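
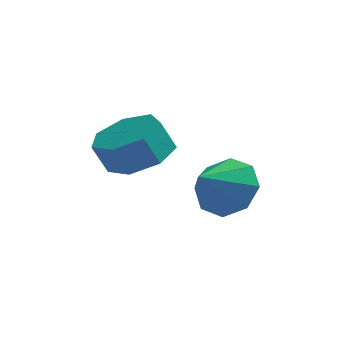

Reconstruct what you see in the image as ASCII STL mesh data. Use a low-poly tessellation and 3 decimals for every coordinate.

solid 
facet normal 0.407 0.694 -0.593
outer loop
vertex 1.846 3.676 -1.134
vertex 0.842 4.001 -1.443
vertex 1.536 4.282 -0.638
endloop
endfacet
facet normal 0.470 -0.402 0.785
outer loop
vertex 1.846 3.676 -1.134
vertex 1.536 4.282 -0.638
vertex 0.218 2.939 -0.537
endloop
endfacet
facet normal 0.407 0.695 -0.593
outer loop
vertex 1.536 4.282 -0.638
vertex 0.842 4.001 -1.443
vertex 0.819 4.723 -0.613
endloop
endfacet
facet normal 0.051 0.026 0.998
outer loop
vertex 1.536 4.282 -0.638
vertex 0.819 4.723 -0.613
vertex 0.218 2.939 -0.537
endloop
endfacet
facet normal 0.407 0.695 -0.593
outer loop
vertex 0.819 4.723 -0.613
vertex 0.842 4.001 -1.443
vertex 0.116 4.741 -1.075
endloop
endfacet
facet normal -0.533 0.214 0.819
outer loop
vertex 0.819 4.723 -0.613
vertex 0.116 4.741 -1.075
vertex 0.218 2.939 -0.537
endloop
endfacet
facet normal 0.408 0.695 -0.592
outer loop
vertex 0.116 4.741 -1.075
vertex 0.842 4.001 -1.443
vertex -0.163 4.327 -1.753
endloop
endfacet
facet normal -0.934 0.052 0.353
outer loop
vertex 0.116 4.741 -1.075
vertex -0.163 4.327 -1.753
vertex 0.218 2.939 -0.537
endloop
endfacet
facet normal 0.408 0.694 -0.593
outer loop
vertex -0.163 4.327 -1.753
vertex 0.842 4.001 -1.443
vertex 0.147 3.721 -2.249
endloop
endfacet
facet normal -0.922 -0.366 -0.129
outer loop
vertex -0.163 4.327 -1.753
vertex 0.147 3.721 -2.249
vertex 0.218 2.939 -0.537
endloop
endfacet
facet normal 0.407 0.695 -0.592
outer loop
vertex 0.147 3.721 -2.249
vertex 0.842 4.001 -1.443
vertex 0.864 3.28 -2.274
endloop
endfacet
facet normal -0.501 -0.795 -0.342
outer loop
vertex 0.147 3.721 -2.249
vertex 0.864 3.28 -2.274
vertex 0.218 2.939 -0.537
endloop
endfacet
facet normal 0.407 0.695 -0.593
outer loop
vertex 0.864 3.28 -2.274
vertex 0.842 4.001 -1.443
vertex 1.568 3.262 -1.812
endloop
endfacet
facet normal 0.082 -0.983 -0.163
outer loop
vertex 0.864 3.28 -2.274
vertex 1.568 3.262 -1.812
vertex 0.218 2.939 -0.537
endloop
endfacet
facet normal 0.407 0.696 -0.592
outer loop
vertex 1.568 3.262 -1.812
vertex 0.842 4.001 -1.443
vertex 1.846 3.676 -1.134
endloop
endfacet
facet normal 0.483 -0.821 0.303
outer loop
vertex 1.568 3.262 -1.812
vertex 1.846 3.676 -1.134
vertex 0.218 2.939 -0.537
endloop
endfacet
facet normal 0.392 0.130 -0.911
outer loop
vertex -0.989 4.353 0.197
vertex -1.524 3.461 -0.161
vertex -1.862 4.508 -0.157
endloop
endfacet
facet normal 0.100 0.978 0.182
outer loop
vertex -0.989 4.353 0.197
vertex -1.862 4.508 -0.157
vertex -1.42 4.211 1.198
endloop
endfacet
facet normal 0.100 0.978 0.182
outer loop
vertex -1.42 4.211 1.198
vertex -1.862 4.508 -0.157
vertex -2.293 4.366 0.844
endloop
endfacet
facet normal -0.392 -0.129 0.911
outer loop
vertex -1.42 4.211 1.198
vertex -2.293 4.366 0.844
vertex -1.956 3.319 0.841
endloop
endfacet
facet normal 0.393 0.130 -0.910
outer loop
vertex -1.862 4.508 -0.157
vertex -1.524 3.461 -0.161
vertex -2.48 3.875 -0.514
endloop
endfacet
facet normal -0.653 0.737 -0.177
outer loop
vertex -1.862 4.508 -0.157
vertex -2.48 3.875 -0.514
vertex -2.293 4.366 0.844
endloop
endfacet
facet normal -0.652 0.737 -0.177
outer loop
vertex -2.293 4.366 0.844
vertex -2.48 3.875 -0.514
vertex -2.912 3.733 0.488
endloop
endfacet
facet normal -0.392 -0.129 0.911
outer loop
vertex -2.293 4.366 0.844
vertex -2.912 3.733 0.488
vertex -1.956 3.319 0.841
endloop
endfacet
facet normal 0.392 0.130 -0.911
outer loop
vertex -2.48 3.875 -0.514
vertex -1.524 3.461 -0.161
vertex -2.379 2.93 -0.605
endloop
endfacet
facet normal -0.914 -0.059 -0.402
outer loop
vertex -2.48 3.875 -0.514
vertex -2.379 2.93 -0.605
vertex -2.912 3.733 0.488
endloop
endfacet
facet normal -0.914 -0.059 -0.402
outer loop
vertex -2.912 3.733 0.488
vertex -2.379 2.93 -0.605
vertex -2.811 2.788 0.397
endloop
endfacet
facet normal -0.392 -0.130 0.911
outer loop
vertex -2.912 3.733 0.488
vertex -2.811 2.788 0.397
vertex -1.956 3.319 0.841
endloop
endfacet
facet normal 0.393 0.129 -0.911
outer loop
vertex -2.379 2.93 -0.605
vertex -1.524 3.461 -0.161
vertex -1.634 2.385 -0.361
endloop
endfacet
facet normal -0.487 -0.811 -0.325
outer loop
vertex -2.379 2.93 -0.605
vertex -1.634 2.385 -0.361
vertex -2.811 2.788 0.397
endloop
endfacet
facet normal -0.487 -0.811 -0.325
outer loop
vertex -2.811 2.788 0.397
vertex -1.634 2.385 -0.361
vertex -2.066 2.243 0.64
endloop
endfacet
facet normal -0.392 -0.130 0.911
outer loop
vertex -2.811 2.788 0.397
vertex -2.066 2.243 0.64
vertex -1.956 3.319 0.841
endloop
endfacet
facet normal 0.392 0.129 -0.911
outer loop
vertex -1.634 2.385 -0.361
vertex -1.524 3.461 -0.161
vertex -0.806 2.651 0.033
endloop
endfacet
facet normal 0.307 -0.952 -0.003
outer loop
vertex -1.634 2.385 -0.361
vertex -0.806 2.651 0.033
vertex -2.066 2.243 0.64
endloop
endfacet
facet normal 0.306 -0.952 -0.004
outer loop
vertex -2.066 2.243 0.64
vertex -0.806 2.651 0.033
vertex -1.238 2.508 1.035
endloop
endfacet
facet normal -0.393 -0.130 0.910
outer loop
vertex -2.066 2.243 0.64
vertex -1.238 2.508 1.035
vertex -1.956 3.319 0.841
endloop
endfacet
facet normal 0.392 0.129 -0.911
outer loop
vertex -0.806 2.651 0.033
vertex -1.524 3.461 -0.161
vertex -0.519 3.526 0.281
endloop
endfacet
facet normal 0.869 -0.376 0.321
outer loop
vertex -0.806 2.651 0.033
vertex -0.519 3.526 0.281
vertex -1.238 2.508 1.035
endloop
endfacet
facet normal 0.869 -0.376 0.321
outer loop
vertex -1.238 2.508 1.035
vertex -0.519 3.526 0.281
vertex -0.951 3.384 1.283
endloop
endfacet
facet normal -0.392 -0.129 0.911
outer loop
vertex -1.238 2.508 1.035
vertex -0.951 3.384 1.283
vertex -1.956 3.319 0.841
endloop
endfacet
facet normal 0.392 0.130 -0.911
outer loop
vertex -0.519 3.526 0.281
vertex -1.524 3.461 -0.161
vertex -0.989 4.353 0.197
endloop
endfacet
facet normal 0.777 0.483 0.404
outer loop
vertex -0.519 3.526 0.281
vertex -0.989 4.353 0.197
vertex -0.951 3.384 1.283
endloop
endfacet
facet normal 0.778 0.482 0.403
outer loop
vertex -0.951 3.384 1.283
vertex -0.989 4.353 0.197
vertex -1.42 4.211 1.198
endloop
endfacet
facet normal -0.392 -0.129 0.911
outer loop
vertex -0.951 3.384 1.283
vertex -1.42 4.211 1.198
vertex -1.956 3.319 0.841
endloop
endfacet

endsolid


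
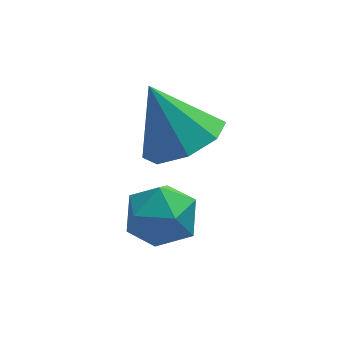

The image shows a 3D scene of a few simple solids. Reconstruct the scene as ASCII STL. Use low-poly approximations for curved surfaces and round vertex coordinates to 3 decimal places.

solid 
facet normal 0.391 -0.381 -0.838
outer loop
vertex 4.168 4.207 2.951
vertex 3.54 3.576 2.945
vertex 3.612 4.396 2.606
endloop
endfacet
facet normal 0.184 0.956 0.227
outer loop
vertex 4.168 4.207 2.951
vertex 3.612 4.396 2.606
vertex 2.96 4.144 4.195
endloop
endfacet
facet normal 0.389 -0.381 -0.839
outer loop
vertex 3.612 4.396 2.606
vertex 3.54 3.576 2.945
vertex 3.013 4.105 2.46
endloop
endfacet
facet normal -0.430 0.902 -0.033
outer loop
vertex 3.612 4.396 2.606
vertex 3.013 4.105 2.46
vertex 2.96 4.144 4.195
endloop
endfacet
facet normal 0.388 -0.382 -0.839
outer loop
vertex 3.013 4.105 2.46
vertex 3.54 3.576 2.945
vertex 2.723 3.505 2.599
endloop
endfacet
facet normal -0.903 0.428 -0.037
outer loop
vertex 3.013 4.105 2.46
vertex 2.723 3.505 2.599
vertex 2.96 4.144 4.195
endloop
endfacet
facet normal 0.388 -0.381 -0.839
outer loop
vertex 2.723 3.505 2.599
vertex 3.54 3.576 2.945
vertex 2.912 2.946 2.94
endloop
endfacet
facet normal -0.957 -0.190 0.218
outer loop
vertex 2.723 3.505 2.599
vertex 2.912 2.946 2.94
vertex 2.96 4.144 4.195
endloop
endfacet
facet normal 0.389 -0.381 -0.839
outer loop
vertex 2.912 2.946 2.94
vertex 3.54 3.576 2.945
vertex 3.468 2.756 3.284
endloop
endfacet
facet normal -0.561 -0.588 0.583
outer loop
vertex 2.912 2.946 2.94
vertex 3.468 2.756 3.284
vertex 2.96 4.144 4.195
endloop
endfacet
facet normal 0.389 -0.381 -0.839
outer loop
vertex 3.468 2.756 3.284
vertex 3.54 3.576 2.945
vertex 4.067 3.047 3.43
endloop
endfacet
facet normal 0.054 -0.534 0.844
outer loop
vertex 3.468 2.756 3.284
vertex 4.067 3.047 3.43
vertex 2.96 4.144 4.195
endloop
endfacet
facet normal 0.390 -0.381 -0.839
outer loop
vertex 4.067 3.047 3.43
vertex 3.54 3.576 2.945
vertex 4.357 3.648 3.292
endloop
endfacet
facet normal 0.527 -0.060 0.848
outer loop
vertex 4.067 3.047 3.43
vertex 4.357 3.648 3.292
vertex 2.96 4.144 4.195
endloop
endfacet
facet normal 0.390 -0.380 -0.839
outer loop
vertex 4.357 3.648 3.292
vertex 3.54 3.576 2.945
vertex 4.168 4.207 2.951
endloop
endfacet
facet normal 0.581 0.558 0.593
outer loop
vertex 4.357 3.648 3.292
vertex 4.168 4.207 2.951
vertex 2.96 4.144 4.195
endloop
endfacet
facet normal -0.612 0.213 0.762
outer loop
vertex 2.384 2.986 1.984
vertex 2.347 2.22 2.168
vertex 2.905 2.676 2.489
endloop
endfacet
facet normal -0.166 0.755 0.634
outer loop
vertex 2.384 2.986 1.984
vertex 2.905 2.676 2.489
vertex 3.145 3.189 1.941
endloop
endfacet
facet normal -0.260 0.965 -0.042
outer loop
vertex 2.384 2.986 1.984
vertex 3.145 3.189 1.941
vertex 2.736 3.05 1.281
endloop
endfacet
facet normal -0.765 0.552 -0.333
outer loop
vertex 2.384 2.986 1.984
vertex 2.736 3.05 1.281
vertex 2.242 2.451 1.422
endloop
endfacet
facet normal -0.982 0.087 0.165
outer loop
vertex 2.384 2.986 1.984
vertex 2.242 2.451 1.422
vertex 2.347 2.22 2.168
endloop
endfacet
facet normal 0.502 0.511 0.698
outer loop
vertex 3.145 3.189 1.941
vertex 2.905 2.676 2.489
vertex 3.578 2.549 2.098
endloop
endfacet
facet normal -0.221 -0.366 0.904
outer loop
vertex 2.905 2.676 2.489
vertex 2.347 2.22 2.168
vertex 3.084 1.95 2.239
endloop
endfacet
facet normal -0.820 -0.570 -0.061
outer loop
vertex 2.347 2.22 2.168
vertex 2.242 2.451 1.422
vertex 2.675 1.811 1.579
endloop
endfacet
facet normal -0.468 0.182 -0.865
outer loop
vertex 2.242 2.451 1.422
vertex 2.736 3.05 1.281
vertex 2.915 2.324 1.031
endloop
endfacet
facet normal 0.349 0.850 -0.395
outer loop
vertex 2.736 3.05 1.281
vertex 3.145 3.189 1.941
vertex 3.473 2.78 1.352
endloop
endfacet
facet normal 0.765 -0.552 0.333
outer loop
vertex 3.436 2.014 1.536
vertex 3.578 2.549 2.098
vertex 3.084 1.95 2.239
endloop
endfacet
facet normal 0.260 -0.965 0.042
outer loop
vertex 3.436 2.014 1.536
vertex 3.084 1.95 2.239
vertex 2.675 1.811 1.579
endloop
endfacet
facet normal 0.166 -0.755 -0.634
outer loop
vertex 3.436 2.014 1.536
vertex 2.675 1.811 1.579
vertex 2.915 2.324 1.031
endloop
endfacet
facet normal 0.612 -0.213 -0.762
outer loop
vertex 3.436 2.014 1.536
vertex 2.915 2.324 1.031
vertex 3.473 2.78 1.352
endloop
endfacet
facet normal 0.982 -0.087 -0.165
outer loop
vertex 3.436 2.014 1.536
vertex 3.473 2.78 1.352
vertex 3.578 2.549 2.098
endloop
endfacet
facet normal 0.468 -0.182 0.865
outer loop
vertex 3.084 1.95 2.239
vertex 3.578 2.549 2.098
vertex 2.905 2.676 2.489
endloop
endfacet
facet normal -0.349 -0.850 0.395
outer loop
vertex 2.675 1.811 1.579
vertex 3.084 1.95 2.239
vertex 2.347 2.22 2.168
endloop
endfacet
facet normal -0.502 -0.511 -0.698
outer loop
vertex 2.915 2.324 1.031
vertex 2.675 1.811 1.579
vertex 2.242 2.451 1.422
endloop
endfacet
facet normal 0.221 0.366 -0.904
outer loop
vertex 3.473 2.78 1.352
vertex 2.915 2.324 1.031
vertex 2.736 3.05 1.281
endloop
endfacet
facet normal 0.820 0.570 0.061
outer loop
vertex 3.578 2.549 2.098
vertex 3.473 2.78 1.352
vertex 3.145 3.189 1.941
endloop
endfacet

endsolid


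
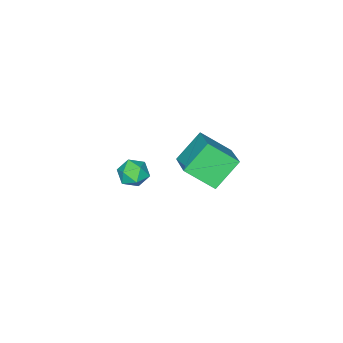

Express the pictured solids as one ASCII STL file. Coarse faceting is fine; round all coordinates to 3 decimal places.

solid 
facet normal -0.712 0.149 0.686
outer loop
vertex -3.579 -1.169 1.692
vertex -2.602 0.125 2.426
vertex -4.27 -0.11 0.745
endloop
endfacet
facet normal -0.549 -0.727 -0.413
outer loop
vertex -3.138 -0.345 -0.346
vertex -3.579 -1.169 1.692
vertex -4.27 -0.11 0.745
endloop
endfacet
facet normal -0.712 0.148 0.686
outer loop
vertex -4.27 -0.11 0.745
vertex -2.602 0.125 2.426
vertex -3.294 1.184 1.479
endloop
endfacet
facet normal -0.438 0.670 -0.599
outer loop
vertex -3.294 1.184 1.479
vertex -3.138 -0.345 -0.346
vertex -4.27 -0.11 0.745
endloop
endfacet
facet normal 0.438 -0.670 0.599
outer loop
vertex -3.579 -1.169 1.692
vertex -1.47 -0.11 1.335
vertex -2.602 0.125 2.426
endloop
endfacet
facet normal -0.548 -0.727 -0.413
outer loop
vertex -2.446 -1.404 0.601
vertex -3.579 -1.169 1.692
vertex -3.138 -0.345 -0.346
endloop
endfacet
facet normal 0.438 -0.670 0.599
outer loop
vertex -2.446 -1.404 0.601
vertex -1.47 -0.11 1.335
vertex -3.579 -1.169 1.692
endloop
endfacet
facet normal 0.549 0.727 0.412
outer loop
vertex -2.602 0.125 2.426
vertex -1.47 -0.11 1.335
vertex -3.294 1.184 1.479
endloop
endfacet
facet normal -0.438 0.670 -0.599
outer loop
vertex -2.161 0.949 0.388
vertex -3.138 -0.345 -0.346
vertex -3.294 1.184 1.479
endloop
endfacet
facet normal 0.548 0.727 0.413
outer loop
vertex -3.294 1.184 1.479
vertex -1.47 -0.11 1.335
vertex -2.161 0.949 0.388
endloop
endfacet
facet normal 0.712 -0.148 -0.686
outer loop
vertex -2.161 0.949 0.388
vertex -2.446 -1.404 0.601
vertex -3.138 -0.345 -0.346
endloop
endfacet
facet normal 0.712 -0.148 -0.686
outer loop
vertex -1.47 -0.11 1.335
vertex -2.446 -1.404 0.601
vertex -2.161 0.949 0.388
endloop
endfacet
facet normal -0.653 -0.524 0.547
outer loop
vertex 1.043 0.253 3.824
vertex 1.242 -0.313 3.519
vertex 1.549 -0.108 4.082
endloop
endfacet
facet normal -0.424 0.052 0.904
outer loop
vertex 1.043 0.253 3.824
vertex 1.549 -0.108 4.082
vertex 1.59 0.563 4.063
endloop
endfacet
facet normal -0.582 0.629 0.516
outer loop
vertex 1.043 0.253 3.824
vertex 1.59 0.563 4.063
vertex 1.308 0.773 3.489
endloop
endfacet
facet normal -0.908 0.411 -0.081
outer loop
vertex 1.043 0.253 3.824
vertex 1.308 0.773 3.489
vertex 1.093 0.231 3.153
endloop
endfacet
facet normal -0.951 -0.302 -0.061
outer loop
vertex 1.043 0.253 3.824
vertex 1.093 0.231 3.153
vertex 1.242 -0.313 3.519
endloop
endfacet
facet normal 0.285 0.010 0.958
outer loop
vertex 1.59 0.563 4.063
vertex 1.549 -0.108 4.082
vertex 2.127 0.189 3.907
endloop
endfacet
facet normal -0.085 -0.921 0.381
outer loop
vertex 1.549 -0.108 4.082
vertex 1.242 -0.313 3.519
vertex 1.912 -0.353 3.571
endloop
endfacet
facet normal -0.566 -0.561 -0.604
outer loop
vertex 1.242 -0.313 3.519
vertex 1.093 0.231 3.153
vertex 1.63 -0.143 2.997
endloop
endfacet
facet normal -0.496 0.591 -0.636
outer loop
vertex 1.093 0.231 3.153
vertex 1.308 0.773 3.489
vertex 1.671 0.528 2.978
endloop
endfacet
facet normal 0.031 0.943 0.330
outer loop
vertex 1.308 0.773 3.489
vertex 1.59 0.563 4.063
vertex 1.978 0.733 3.541
endloop
endfacet
facet normal 0.908 -0.411 0.081
outer loop
vertex 2.177 0.167 3.236
vertex 2.127 0.189 3.907
vertex 1.912 -0.353 3.571
endloop
endfacet
facet normal 0.582 -0.629 -0.516
outer loop
vertex 2.177 0.167 3.236
vertex 1.912 -0.353 3.571
vertex 1.63 -0.143 2.997
endloop
endfacet
facet normal 0.424 -0.052 -0.904
outer loop
vertex 2.177 0.167 3.236
vertex 1.63 -0.143 2.997
vertex 1.671 0.528 2.978
endloop
endfacet
facet normal 0.653 0.524 -0.547
outer loop
vertex 2.177 0.167 3.236
vertex 1.671 0.528 2.978
vertex 1.978 0.733 3.541
endloop
endfacet
facet normal 0.951 0.302 0.061
outer loop
vertex 2.177 0.167 3.236
vertex 1.978 0.733 3.541
vertex 2.127 0.189 3.907
endloop
endfacet
facet normal 0.496 -0.591 0.636
outer loop
vertex 1.912 -0.353 3.571
vertex 2.127 0.189 3.907
vertex 1.549 -0.108 4.082
endloop
endfacet
facet normal -0.031 -0.943 -0.330
outer loop
vertex 1.63 -0.143 2.997
vertex 1.912 -0.353 3.571
vertex 1.242 -0.313 3.519
endloop
endfacet
facet normal -0.285 -0.010 -0.958
outer loop
vertex 1.671 0.528 2.978
vertex 1.63 -0.143 2.997
vertex 1.093 0.231 3.153
endloop
endfacet
facet normal 0.085 0.921 -0.381
outer loop
vertex 1.978 0.733 3.541
vertex 1.671 0.528 2.978
vertex 1.308 0.773 3.489
endloop
endfacet
facet normal 0.566 0.561 0.604
outer loop
vertex 2.127 0.189 3.907
vertex 1.978 0.733 3.541
vertex 1.59 0.563 4.063
endloop
endfacet

endsolid


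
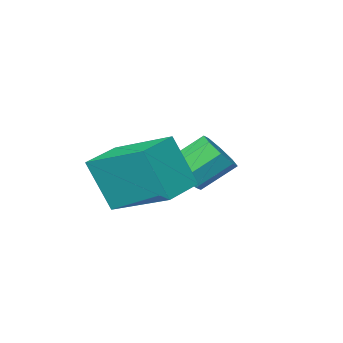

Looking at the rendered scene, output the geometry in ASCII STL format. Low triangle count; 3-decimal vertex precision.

solid 
facet normal -0.929 -0.351 0.121
outer loop
vertex 0.083 -1.248 3.704
vertex -0.497 0.563 4.497
vertex -0.34 -0.682 2.103
endloop
endfacet
facet normal 0.281 -0.879 -0.385
outer loop
vertex 0.877 -0.223 1.943
vertex 0.083 -1.248 3.704
vertex -0.34 -0.682 2.103
endloop
endfacet
facet normal -0.929 -0.351 0.121
outer loop
vertex -0.34 -0.682 2.103
vertex -0.497 0.563 4.497
vertex -0.92 1.128 2.895
endloop
endfacet
facet normal -0.242 0.323 -0.915
outer loop
vertex -0.92 1.128 2.895
vertex 0.877 -0.223 1.943
vertex -0.34 -0.682 2.103
endloop
endfacet
facet normal 0.242 -0.323 0.915
outer loop
vertex 0.083 -1.248 3.704
vertex 0.72 1.022 4.337
vertex -0.497 0.563 4.497
endloop
endfacet
facet normal 0.282 -0.879 -0.384
outer loop
vertex 1.3 -0.788 3.545
vertex 0.083 -1.248 3.704
vertex 0.877 -0.223 1.943
endloop
endfacet
facet normal 0.242 -0.323 0.915
outer loop
vertex 1.3 -0.788 3.545
vertex 0.72 1.022 4.337
vertex 0.083 -1.248 3.704
endloop
endfacet
facet normal -0.281 0.879 0.384
outer loop
vertex -0.497 0.563 4.497
vertex 0.72 1.022 4.337
vertex -0.92 1.128 2.895
endloop
endfacet
facet normal -0.242 0.323 -0.915
outer loop
vertex 0.297 1.588 2.736
vertex 0.877 -0.223 1.943
vertex -0.92 1.128 2.895
endloop
endfacet
facet normal -0.282 0.879 0.385
outer loop
vertex -0.92 1.128 2.895
vertex 0.72 1.022 4.337
vertex 0.297 1.588 2.736
endloop
endfacet
facet normal 0.929 0.351 -0.122
outer loop
vertex 0.297 1.588 2.736
vertex 1.3 -0.788 3.545
vertex 0.877 -0.223 1.943
endloop
endfacet
facet normal 0.929 0.351 -0.121
outer loop
vertex 0.72 1.022 4.337
vertex 1.3 -0.788 3.545
vertex 0.297 1.588 2.736
endloop
endfacet
facet normal 0.690 -0.343 -0.637
outer loop
vertex -1.183 -0.454 3.013
vertex -1.685 -0.602 2.549
vertex -1.284 -0.044 2.683
endloop
endfacet
facet normal 0.700 0.545 0.463
outer loop
vertex -1.183 -0.454 3.013
vertex -1.284 -0.044 2.683
vertex -2.072 -0.01 3.835
endloop
endfacet
facet normal 0.699 0.546 0.462
outer loop
vertex -2.072 -0.01 3.835
vertex -1.284 -0.044 2.683
vertex -2.173 0.399 3.505
endloop
endfacet
facet normal -0.689 0.344 0.637
outer loop
vertex -2.072 -0.01 3.835
vertex -2.173 0.399 3.505
vertex -2.575 -0.158 3.371
endloop
endfacet
facet normal 0.690 -0.343 -0.637
outer loop
vertex -1.284 -0.044 2.683
vertex -1.685 -0.602 2.549
vertex -1.62 0.039 2.274
endloop
endfacet
facet normal 0.361 0.926 -0.109
outer loop
vertex -1.284 -0.044 2.683
vertex -1.62 0.039 2.274
vertex -2.173 0.399 3.505
endloop
endfacet
facet normal 0.361 0.926 -0.109
outer loop
vertex -2.173 0.399 3.505
vertex -1.62 0.039 2.274
vertex -2.509 0.482 3.096
endloop
endfacet
facet normal -0.690 0.345 0.637
outer loop
vertex -2.173 0.399 3.505
vertex -2.509 0.482 3.096
vertex -2.575 -0.158 3.371
endloop
endfacet
facet normal 0.690 -0.343 -0.637
outer loop
vertex -1.62 0.039 2.274
vertex -1.685 -0.602 2.549
vertex -1.994 -0.253 2.026
endloop
endfacet
facet normal -0.189 0.765 -0.616
outer loop
vertex -1.62 0.039 2.274
vertex -1.994 -0.253 2.026
vertex -2.509 0.482 3.096
endloop
endfacet
facet normal -0.189 0.764 -0.616
outer loop
vertex -2.509 0.482 3.096
vertex -1.994 -0.253 2.026
vertex -2.884 0.19 2.849
endloop
endfacet
facet normal -0.689 0.345 0.638
outer loop
vertex -2.509 0.482 3.096
vertex -2.884 0.19 2.849
vertex -2.575 -0.158 3.371
endloop
endfacet
facet normal 0.689 -0.345 -0.637
outer loop
vertex -1.994 -0.253 2.026
vertex -1.685 -0.602 2.549
vertex -2.188 -0.75 2.085
endloop
endfacet
facet normal -0.628 0.155 -0.763
outer loop
vertex -1.994 -0.253 2.026
vertex -2.188 -0.75 2.085
vertex -2.884 0.19 2.849
endloop
endfacet
facet normal -0.628 0.155 -0.763
outer loop
vertex -2.884 0.19 2.849
vertex -2.188 -0.75 2.085
vertex -3.077 -0.306 2.907
endloop
endfacet
facet normal -0.690 0.343 0.637
outer loop
vertex -2.884 0.19 2.849
vertex -3.077 -0.306 2.907
vertex -2.575 -0.158 3.371
endloop
endfacet
facet normal 0.689 -0.344 -0.637
outer loop
vertex -2.188 -0.75 2.085
vertex -1.685 -0.602 2.549
vertex -2.087 -1.159 2.415
endloop
endfacet
facet normal -0.699 -0.545 -0.462
outer loop
vertex -2.188 -0.75 2.085
vertex -2.087 -1.159 2.415
vertex -3.077 -0.306 2.907
endloop
endfacet
facet normal -0.699 -0.545 -0.463
outer loop
vertex -3.077 -0.306 2.907
vertex -2.087 -1.159 2.415
vertex -2.976 -0.716 3.237
endloop
endfacet
facet normal -0.690 0.343 0.637
outer loop
vertex -3.077 -0.306 2.907
vertex -2.976 -0.716 3.237
vertex -2.575 -0.158 3.371
endloop
endfacet
facet normal 0.690 -0.345 -0.637
outer loop
vertex -2.087 -1.159 2.415
vertex -1.685 -0.602 2.549
vertex -1.751 -1.242 2.824
endloop
endfacet
facet normal -0.361 -0.926 0.109
outer loop
vertex -2.087 -1.159 2.415
vertex -1.751 -1.242 2.824
vertex -2.976 -0.716 3.237
endloop
endfacet
facet normal -0.361 -0.926 0.109
outer loop
vertex -2.976 -0.716 3.237
vertex -1.751 -1.242 2.824
vertex -2.64 -0.799 3.646
endloop
endfacet
facet normal -0.690 0.343 0.637
outer loop
vertex -2.976 -0.716 3.237
vertex -2.64 -0.799 3.646
vertex -2.575 -0.158 3.371
endloop
endfacet
facet normal 0.689 -0.345 -0.638
outer loop
vertex -1.751 -1.242 2.824
vertex -1.685 -0.602 2.549
vertex -1.376 -0.95 3.071
endloop
endfacet
facet normal 0.189 -0.764 0.616
outer loop
vertex -1.751 -1.242 2.824
vertex -1.376 -0.95 3.071
vertex -2.64 -0.799 3.646
endloop
endfacet
facet normal 0.189 -0.765 0.616
outer loop
vertex -2.64 -0.799 3.646
vertex -1.376 -0.95 3.071
vertex -2.266 -0.507 3.894
endloop
endfacet
facet normal -0.690 0.343 0.637
outer loop
vertex -2.64 -0.799 3.646
vertex -2.266 -0.507 3.894
vertex -2.575 -0.158 3.371
endloop
endfacet
facet normal 0.690 -0.343 -0.637
outer loop
vertex -1.376 -0.95 3.071
vertex -1.685 -0.602 2.549
vertex -1.183 -0.454 3.013
endloop
endfacet
facet normal 0.628 -0.155 0.763
outer loop
vertex -1.376 -0.95 3.071
vertex -1.183 -0.454 3.013
vertex -2.266 -0.507 3.894
endloop
endfacet
facet normal 0.628 -0.155 0.763
outer loop
vertex -2.266 -0.507 3.894
vertex -1.183 -0.454 3.013
vertex -2.072 -0.01 3.835
endloop
endfacet
facet normal -0.689 0.345 0.637
outer loop
vertex -2.266 -0.507 3.894
vertex -2.072 -0.01 3.835
vertex -2.575 -0.158 3.371
endloop
endfacet

endsolid


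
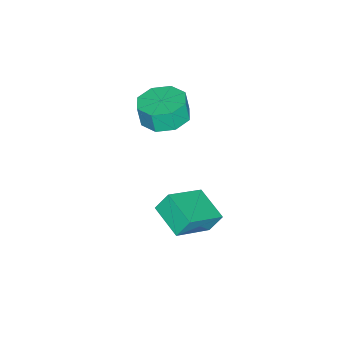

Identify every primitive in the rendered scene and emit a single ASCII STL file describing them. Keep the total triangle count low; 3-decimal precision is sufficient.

solid 
facet normal 0.011 0.178 -0.984
outer loop
vertex 2.835 0.253 2.123
vertex 1.786 0.21 2.103
vertex 2.495 0.97 2.249
endloop
endfacet
facet normal 0.906 0.414 0.086
outer loop
vertex 2.835 0.253 2.123
vertex 2.495 0.97 2.249
vertex 2.823 0.073 3.117
endloop
endfacet
facet normal 0.906 0.414 0.086
outer loop
vertex 2.823 0.073 3.117
vertex 2.495 0.97 2.249
vertex 2.483 0.791 3.242
endloop
endfacet
facet normal -0.012 -0.177 0.984
outer loop
vertex 2.823 0.073 3.117
vertex 2.483 0.791 3.242
vertex 1.774 0.03 3.097
endloop
endfacet
facet normal 0.012 0.178 -0.984
outer loop
vertex 2.495 0.97 2.249
vertex 1.786 0.21 2.103
vertex 1.74 1.242 2.289
endloop
endfacet
facet normal 0.342 0.924 0.171
outer loop
vertex 2.495 0.97 2.249
vertex 1.74 1.242 2.289
vertex 2.483 0.791 3.242
endloop
endfacet
facet normal 0.342 0.924 0.171
outer loop
vertex 2.483 0.791 3.242
vertex 1.74 1.242 2.289
vertex 1.728 1.063 3.283
endloop
endfacet
facet normal -0.011 -0.178 0.984
outer loop
vertex 2.483 0.791 3.242
vertex 1.728 1.063 3.283
vertex 1.774 0.03 3.097
endloop
endfacet
facet normal 0.012 0.178 -0.984
outer loop
vertex 1.74 1.242 2.289
vertex 1.786 0.21 2.103
vertex 1.012 0.909 2.22
endloop
endfacet
facet normal -0.423 0.893 0.156
outer loop
vertex 1.74 1.242 2.289
vertex 1.012 0.909 2.22
vertex 1.728 1.063 3.283
endloop
endfacet
facet normal -0.423 0.893 0.156
outer loop
vertex 1.728 1.063 3.283
vertex 1.012 0.909 2.22
vertex 1.0 0.73 3.214
endloop
endfacet
facet normal -0.012 -0.178 0.984
outer loop
vertex 1.728 1.063 3.283
vertex 1.0 0.73 3.214
vertex 1.774 0.03 3.097
endloop
endfacet
facet normal 0.011 0.177 -0.984
outer loop
vertex 1.012 0.909 2.22
vertex 1.786 0.21 2.103
vertex 0.737 0.167 2.083
endloop
endfacet
facet normal -0.939 0.339 0.050
outer loop
vertex 1.012 0.909 2.22
vertex 0.737 0.167 2.083
vertex 1.0 0.73 3.214
endloop
endfacet
facet normal -0.940 0.339 0.050
outer loop
vertex 1.0 0.73 3.214
vertex 0.737 0.167 2.083
vertex 0.725 -0.013 3.077
endloop
endfacet
facet normal -0.011 -0.177 0.984
outer loop
vertex 1.0 0.73 3.214
vertex 0.725 -0.013 3.077
vertex 1.774 0.03 3.097
endloop
endfacet
facet normal 0.012 0.177 -0.984
outer loop
vertex 0.737 0.167 2.083
vertex 1.786 0.21 2.103
vertex 1.077 -0.551 1.958
endloop
endfacet
facet normal -0.906 -0.414 -0.086
outer loop
vertex 0.737 0.167 2.083
vertex 1.077 -0.551 1.958
vertex 0.725 -0.013 3.077
endloop
endfacet
facet normal -0.906 -0.415 -0.086
outer loop
vertex 0.725 -0.013 3.077
vertex 1.077 -0.551 1.958
vertex 1.065 -0.73 2.951
endloop
endfacet
facet normal -0.011 -0.178 0.984
outer loop
vertex 0.725 -0.013 3.077
vertex 1.065 -0.73 2.951
vertex 1.774 0.03 3.097
endloop
endfacet
facet normal 0.011 0.178 -0.984
outer loop
vertex 1.077 -0.551 1.958
vertex 1.786 0.21 2.103
vertex 1.832 -0.823 1.917
endloop
endfacet
facet normal -0.342 -0.924 -0.171
outer loop
vertex 1.077 -0.551 1.958
vertex 1.832 -0.823 1.917
vertex 1.065 -0.73 2.951
endloop
endfacet
facet normal -0.342 -0.924 -0.171
outer loop
vertex 1.065 -0.73 2.951
vertex 1.832 -0.823 1.917
vertex 1.82 -1.002 2.911
endloop
endfacet
facet normal -0.012 -0.178 0.984
outer loop
vertex 1.065 -0.73 2.951
vertex 1.82 -1.002 2.911
vertex 1.774 0.03 3.097
endloop
endfacet
facet normal 0.012 0.178 -0.984
outer loop
vertex 1.832 -0.823 1.917
vertex 1.786 0.21 2.103
vertex 2.56 -0.49 1.986
endloop
endfacet
facet normal 0.423 -0.893 -0.156
outer loop
vertex 1.832 -0.823 1.917
vertex 2.56 -0.49 1.986
vertex 1.82 -1.002 2.911
endloop
endfacet
facet normal 0.423 -0.893 -0.156
outer loop
vertex 1.82 -1.002 2.911
vertex 2.56 -0.49 1.986
vertex 2.548 -0.669 2.98
endloop
endfacet
facet normal -0.012 -0.178 0.984
outer loop
vertex 1.82 -1.002 2.911
vertex 2.548 -0.669 2.98
vertex 1.774 0.03 3.097
endloop
endfacet
facet normal 0.011 0.177 -0.984
outer loop
vertex 2.56 -0.49 1.986
vertex 1.786 0.21 2.103
vertex 2.835 0.253 2.123
endloop
endfacet
facet normal 0.940 -0.339 -0.050
outer loop
vertex 2.56 -0.49 1.986
vertex 2.835 0.253 2.123
vertex 2.548 -0.669 2.98
endloop
endfacet
facet normal 0.939 -0.339 -0.050
outer loop
vertex 2.548 -0.669 2.98
vertex 2.835 0.253 2.123
vertex 2.823 0.073 3.117
endloop
endfacet
facet normal -0.011 -0.177 0.984
outer loop
vertex 2.548 -0.669 2.98
vertex 2.823 0.073 3.117
vertex 1.774 0.03 3.097
endloop
endfacet
facet normal -0.305 0.460 0.834
outer loop
vertex 3.478 1.087 -1.18
vertex 4.337 2.409 -1.594
vertex 1.86 1.826 -2.18
endloop
endfacet
facet normal -0.527 -0.811 0.253
outer loop
vertex 2.163 1.371 -3.006
vertex 3.478 1.087 -1.18
vertex 1.86 1.826 -2.18
endloop
endfacet
facet normal -0.305 0.460 0.834
outer loop
vertex 1.86 1.826 -2.18
vertex 4.337 2.409 -1.594
vertex 2.719 3.148 -2.594
endloop
endfacet
facet normal -0.793 0.362 -0.490
outer loop
vertex 2.719 3.148 -2.594
vertex 2.163 1.371 -3.006
vertex 1.86 1.826 -2.18
endloop
endfacet
facet normal 0.793 -0.362 0.490
outer loop
vertex 3.478 1.087 -1.18
vertex 4.64 1.954 -2.42
vertex 4.337 2.409 -1.594
endloop
endfacet
facet normal -0.527 -0.811 0.253
outer loop
vertex 3.781 0.632 -2.006
vertex 3.478 1.087 -1.18
vertex 2.163 1.371 -3.006
endloop
endfacet
facet normal 0.793 -0.362 0.490
outer loop
vertex 3.781 0.632 -2.006
vertex 4.64 1.954 -2.42
vertex 3.478 1.087 -1.18
endloop
endfacet
facet normal 0.527 0.811 -0.253
outer loop
vertex 4.337 2.409 -1.594
vertex 4.64 1.954 -2.42
vertex 2.719 3.148 -2.594
endloop
endfacet
facet normal -0.793 0.362 -0.490
outer loop
vertex 3.022 2.693 -3.42
vertex 2.163 1.371 -3.006
vertex 2.719 3.148 -2.594
endloop
endfacet
facet normal 0.527 0.811 -0.253
outer loop
vertex 2.719 3.148 -2.594
vertex 4.64 1.954 -2.42
vertex 3.022 2.693 -3.42
endloop
endfacet
facet normal 0.305 -0.460 -0.834
outer loop
vertex 3.022 2.693 -3.42
vertex 3.781 0.632 -2.006
vertex 2.163 1.371 -3.006
endloop
endfacet
facet normal 0.305 -0.460 -0.834
outer loop
vertex 4.64 1.954 -2.42
vertex 3.781 0.632 -2.006
vertex 3.022 2.693 -3.42
endloop
endfacet

endsolid


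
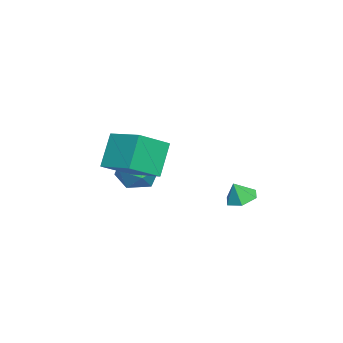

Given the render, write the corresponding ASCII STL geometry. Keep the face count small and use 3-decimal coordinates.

solid 
facet normal -0.233 0.334 -0.913
outer loop
vertex -0.901 0.984 -4.439
vertex -1.393 1.62 -4.081
vertex -0.54 1.763 -4.246
endloop
endfacet
facet normal 0.862 -0.455 0.222
outer loop
vertex -0.901 0.984 -4.439
vertex -0.54 1.763 -4.246
vertex -1.127 1.24 -3.039
endloop
endfacet
facet normal -0.233 0.334 -0.913
outer loop
vertex -0.54 1.763 -4.246
vertex -1.393 1.62 -4.081
vertex -1.032 2.399 -3.888
endloop
endfacet
facet normal 0.791 0.318 0.523
outer loop
vertex -0.54 1.763 -4.246
vertex -1.032 2.399 -3.888
vertex -1.127 1.24 -3.039
endloop
endfacet
facet normal -0.233 0.334 -0.913
outer loop
vertex -1.032 2.399 -3.888
vertex -1.393 1.62 -4.081
vertex -1.884 2.257 -3.723
endloop
endfacet
facet normal 0.059 0.587 0.808
outer loop
vertex -1.032 2.399 -3.888
vertex -1.884 2.257 -3.723
vertex -1.127 1.24 -3.039
endloop
endfacet
facet normal -0.234 0.333 -0.913
outer loop
vertex -1.884 2.257 -3.723
vertex -1.393 1.62 -4.081
vertex -2.245 1.478 -3.915
endloop
endfacet
facet normal -0.603 0.084 0.793
outer loop
vertex -1.884 2.257 -3.723
vertex -2.245 1.478 -3.915
vertex -1.127 1.24 -3.039
endloop
endfacet
facet normal -0.234 0.334 -0.913
outer loop
vertex -2.245 1.478 -3.915
vertex -1.393 1.62 -4.081
vertex -1.754 0.841 -4.274
endloop
endfacet
facet normal -0.533 -0.688 0.493
outer loop
vertex -2.245 1.478 -3.915
vertex -1.754 0.841 -4.274
vertex -1.127 1.24 -3.039
endloop
endfacet
facet normal -0.233 0.334 -0.913
outer loop
vertex -1.754 0.841 -4.274
vertex -1.393 1.62 -4.081
vertex -0.901 0.984 -4.439
endloop
endfacet
facet normal 0.201 -0.957 0.207
outer loop
vertex -1.754 0.841 -4.274
vertex -0.901 0.984 -4.439
vertex -1.127 1.24 -3.039
endloop
endfacet
facet normal -0.080 0.618 0.782
outer loop
vertex -1.995 -2.574 -2.637
vertex -2.838 -3.351 -2.109
vertex -1.608 -3.496 -1.868
endloop
endfacet
facet normal 0.573 0.653 0.495
outer loop
vertex -1.995 -2.574 -2.637
vertex -1.608 -3.496 -1.868
vertex -0.971 -3.25 -2.929
endloop
endfacet
facet normal 0.503 0.843 -0.189
outer loop
vertex -1.995 -2.574 -2.637
vertex -0.971 -3.25 -2.929
vertex -1.807 -2.953 -3.826
endloop
endfacet
facet normal -0.194 0.925 -0.326
outer loop
vertex -1.995 -2.574 -2.637
vertex -1.807 -2.953 -3.826
vertex -2.961 -3.016 -3.319
endloop
endfacet
facet normal -0.553 0.787 0.274
outer loop
vertex -1.995 -2.574 -2.637
vertex -2.961 -3.016 -3.319
vertex -2.838 -3.351 -2.109
endloop
endfacet
facet normal 0.857 0.001 0.515
outer loop
vertex -0.971 -3.25 -2.929
vertex -1.608 -3.496 -1.868
vertex -1.179 -4.444 -2.581
endloop
endfacet
facet normal -0.198 -0.057 0.978
outer loop
vertex -1.608 -3.496 -1.868
vertex -2.838 -3.351 -2.109
vertex -2.333 -4.507 -2.074
endloop
endfacet
facet normal -0.964 0.214 0.157
outer loop
vertex -2.838 -3.351 -2.109
vertex -2.961 -3.016 -3.319
vertex -3.169 -4.21 -2.971
endloop
endfacet
facet normal -0.381 0.439 -0.813
outer loop
vertex -2.961 -3.016 -3.319
vertex -1.807 -2.953 -3.826
vertex -2.532 -3.964 -4.032
endloop
endfacet
facet normal 0.745 0.307 -0.592
outer loop
vertex -1.807 -2.953 -3.826
vertex -0.971 -3.25 -2.929
vertex -1.302 -4.109 -3.791
endloop
endfacet
facet normal 0.194 -0.925 0.326
outer loop
vertex -2.145 -4.886 -3.263
vertex -1.179 -4.444 -2.581
vertex -2.333 -4.507 -2.074
endloop
endfacet
facet normal -0.503 -0.843 0.189
outer loop
vertex -2.145 -4.886 -3.263
vertex -2.333 -4.507 -2.074
vertex -3.169 -4.21 -2.971
endloop
endfacet
facet normal -0.573 -0.653 -0.495
outer loop
vertex -2.145 -4.886 -3.263
vertex -3.169 -4.21 -2.971
vertex -2.532 -3.964 -4.032
endloop
endfacet
facet normal 0.080 -0.618 -0.782
outer loop
vertex -2.145 -4.886 -3.263
vertex -2.532 -3.964 -4.032
vertex -1.302 -4.109 -3.791
endloop
endfacet
facet normal 0.553 -0.787 -0.274
outer loop
vertex -2.145 -4.886 -3.263
vertex -1.302 -4.109 -3.791
vertex -1.179 -4.444 -2.581
endloop
endfacet
facet normal 0.381 -0.439 0.813
outer loop
vertex -2.333 -4.507 -2.074
vertex -1.179 -4.444 -2.581
vertex -1.608 -3.496 -1.868
endloop
endfacet
facet normal -0.745 -0.307 0.592
outer loop
vertex -3.169 -4.21 -2.971
vertex -2.333 -4.507 -2.074
vertex -2.838 -3.351 -2.109
endloop
endfacet
facet normal -0.857 -0.001 -0.515
outer loop
vertex -2.532 -3.964 -4.032
vertex -3.169 -4.21 -2.971
vertex -2.961 -3.016 -3.319
endloop
endfacet
facet normal 0.198 0.057 -0.978
outer loop
vertex -1.302 -4.109 -3.791
vertex -2.532 -3.964 -4.032
vertex -1.807 -2.953 -3.826
endloop
endfacet
facet normal 0.964 -0.214 -0.157
outer loop
vertex -1.179 -4.444 -2.581
vertex -1.302 -4.109 -3.791
vertex -0.971 -3.25 -2.929
endloop
endfacet
facet normal -0.577 -0.786 -0.223
outer loop
vertex 2.623 -4.035 1.394
vertex 1.35 -2.833 0.449
vertex 3.66 -4.303 -0.342
endloop
endfacet
facet normal 0.640 -0.604 0.475
outer loop
vertex 4.83 -2.707 0.111
vertex 2.623 -4.035 1.394
vertex 3.66 -4.303 -0.342
endloop
endfacet
facet normal -0.577 -0.786 -0.224
outer loop
vertex 3.66 -4.303 -0.342
vertex 1.35 -2.833 0.449
vertex 2.387 -3.1 -1.287
endloop
endfacet
facet normal 0.508 -0.131 -0.851
outer loop
vertex 2.387 -3.1 -1.287
vertex 4.83 -2.707 0.111
vertex 3.66 -4.303 -0.342
endloop
endfacet
facet normal -0.508 0.131 0.851
outer loop
vertex 2.623 -4.035 1.394
vertex 2.52 -1.237 0.902
vertex 1.35 -2.833 0.449
endloop
endfacet
facet normal 0.640 -0.604 0.475
outer loop
vertex 3.793 -2.44 1.847
vertex 2.623 -4.035 1.394
vertex 4.83 -2.707 0.111
endloop
endfacet
facet normal -0.508 0.131 0.851
outer loop
vertex 3.793 -2.44 1.847
vertex 2.52 -1.237 0.902
vertex 2.623 -4.035 1.394
endloop
endfacet
facet normal -0.640 0.604 -0.475
outer loop
vertex 1.35 -2.833 0.449
vertex 2.52 -1.237 0.902
vertex 2.387 -3.1 -1.287
endloop
endfacet
facet normal 0.508 -0.131 -0.851
outer loop
vertex 3.557 -1.505 -0.834
vertex 4.83 -2.707 0.111
vertex 2.387 -3.1 -1.287
endloop
endfacet
facet normal -0.640 0.604 -0.475
outer loop
vertex 2.387 -3.1 -1.287
vertex 2.52 -1.237 0.902
vertex 3.557 -1.505 -0.834
endloop
endfacet
facet normal 0.576 0.786 0.223
outer loop
vertex 3.557 -1.505 -0.834
vertex 3.793 -2.44 1.847
vertex 4.83 -2.707 0.111
endloop
endfacet
facet normal 0.577 0.786 0.223
outer loop
vertex 2.52 -1.237 0.902
vertex 3.793 -2.44 1.847
vertex 3.557 -1.505 -0.834
endloop
endfacet

endsolid


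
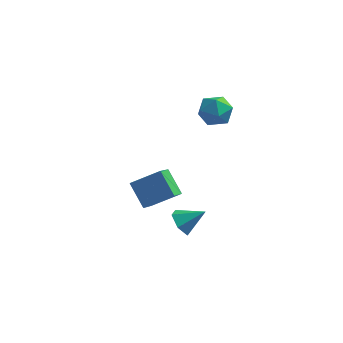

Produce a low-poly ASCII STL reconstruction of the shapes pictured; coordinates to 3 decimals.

solid 
facet normal -0.789 -0.210 -0.577
outer loop
vertex 0.604 -4.681 -1.343
vertex 0.161 -4.082 -0.955
vertex 0.611 -3.895 -1.639
endloop
endfacet
facet normal 0.904 -0.158 -0.398
outer loop
vertex 0.604 -4.681 -1.343
vertex 0.611 -3.895 -1.639
vertex 1.299 -3.778 -0.125
endloop
endfacet
facet normal -0.789 -0.210 -0.577
outer loop
vertex 0.611 -3.895 -1.639
vertex 0.161 -4.082 -0.955
vertex 0.168 -3.296 -1.251
endloop
endfacet
facet normal 0.636 0.692 -0.342
outer loop
vertex 0.611 -3.895 -1.639
vertex 0.168 -3.296 -1.251
vertex 1.299 -3.778 -0.125
endloop
endfacet
facet normal -0.789 -0.210 -0.577
outer loop
vertex 0.168 -3.296 -1.251
vertex 0.161 -4.082 -0.955
vertex -0.282 -3.483 -0.567
endloop
endfacet
facet normal 0.088 0.945 0.316
outer loop
vertex 0.168 -3.296 -1.251
vertex -0.282 -3.483 -0.567
vertex 1.299 -3.778 -0.125
endloop
endfacet
facet normal -0.790 -0.211 -0.576
outer loop
vertex -0.282 -3.483 -0.567
vertex 0.161 -4.082 -0.955
vertex -0.288 -4.269 -0.27
endloop
endfacet
facet normal -0.192 0.348 0.918
outer loop
vertex -0.282 -3.483 -0.567
vertex -0.288 -4.269 -0.27
vertex 1.299 -3.778 -0.125
endloop
endfacet
facet normal -0.790 -0.211 -0.576
outer loop
vertex -0.288 -4.269 -0.27
vertex 0.161 -4.082 -0.955
vertex 0.155 -4.868 -0.658
endloop
endfacet
facet normal 0.076 -0.502 0.862
outer loop
vertex -0.288 -4.269 -0.27
vertex 0.155 -4.868 -0.658
vertex 1.299 -3.778 -0.125
endloop
endfacet
facet normal -0.790 -0.211 -0.576
outer loop
vertex 0.155 -4.868 -0.658
vertex 0.161 -4.082 -0.955
vertex 0.604 -4.681 -1.343
endloop
endfacet
facet normal 0.624 -0.754 0.203
outer loop
vertex 0.155 -4.868 -0.658
vertex 0.604 -4.681 -1.343
vertex 1.299 -3.778 -0.125
endloop
endfacet
facet normal -0.970 -0.107 0.220
outer loop
vertex -0.512 2.738 2.0
vertex -0.261 2.096 2.794
vertex -0.338 3.131 2.959
endloop
endfacet
facet normal -0.843 0.534 -0.066
outer loop
vertex -0.512 2.738 2.0
vertex -0.338 3.131 2.959
vertex 0.041 3.625 2.112
endloop
endfacet
facet normal -0.553 0.434 -0.711
outer loop
vertex -0.512 2.738 2.0
vertex 0.041 3.625 2.112
vertex 0.353 2.894 1.423
endloop
endfacet
facet normal -0.501 -0.268 -0.823
outer loop
vertex -0.512 2.738 2.0
vertex 0.353 2.894 1.423
vertex 0.166 1.949 1.844
endloop
endfacet
facet normal -0.758 -0.603 -0.248
outer loop
vertex -0.512 2.738 2.0
vertex 0.166 1.949 1.844
vertex -0.261 2.096 2.794
endloop
endfacet
facet normal -0.363 0.866 0.343
outer loop
vertex 0.041 3.625 2.112
vertex -0.338 3.131 2.959
vertex 0.634 3.531 2.976
endloop
endfacet
facet normal -0.568 -0.171 0.805
outer loop
vertex -0.338 3.131 2.959
vertex -0.261 2.096 2.794
vertex 0.447 2.586 3.397
endloop
endfacet
facet normal -0.226 -0.973 0.049
outer loop
vertex -0.261 2.096 2.794
vertex 0.166 1.949 1.844
vertex 0.759 1.855 2.708
endloop
endfacet
facet normal 0.193 -0.431 -0.882
outer loop
vertex 0.166 1.949 1.844
vertex 0.353 2.894 1.423
vertex 1.138 2.349 1.861
endloop
endfacet
facet normal 0.108 0.706 -0.700
outer loop
vertex 0.353 2.894 1.423
vertex 0.041 3.625 2.112
vertex 1.061 3.384 2.026
endloop
endfacet
facet normal 0.501 0.268 0.823
outer loop
vertex 1.312 2.742 2.82
vertex 0.634 3.531 2.976
vertex 0.447 2.586 3.397
endloop
endfacet
facet normal 0.553 -0.434 0.711
outer loop
vertex 1.312 2.742 2.82
vertex 0.447 2.586 3.397
vertex 0.759 1.855 2.708
endloop
endfacet
facet normal 0.843 -0.534 0.066
outer loop
vertex 1.312 2.742 2.82
vertex 0.759 1.855 2.708
vertex 1.138 2.349 1.861
endloop
endfacet
facet normal 0.970 0.107 -0.220
outer loop
vertex 1.312 2.742 2.82
vertex 1.138 2.349 1.861
vertex 1.061 3.384 2.026
endloop
endfacet
facet normal 0.758 0.603 0.248
outer loop
vertex 1.312 2.742 2.82
vertex 1.061 3.384 2.026
vertex 0.634 3.531 2.976
endloop
endfacet
facet normal -0.193 0.431 0.882
outer loop
vertex 0.447 2.586 3.397
vertex 0.634 3.531 2.976
vertex -0.338 3.131 2.959
endloop
endfacet
facet normal -0.108 -0.706 0.700
outer loop
vertex 0.759 1.855 2.708
vertex 0.447 2.586 3.397
vertex -0.261 2.096 2.794
endloop
endfacet
facet normal 0.363 -0.866 -0.343
outer loop
vertex 1.138 2.349 1.861
vertex 0.759 1.855 2.708
vertex 0.166 1.949 1.844
endloop
endfacet
facet normal 0.568 0.171 -0.805
outer loop
vertex 1.061 3.384 2.026
vertex 1.138 2.349 1.861
vertex 0.353 2.894 1.423
endloop
endfacet
facet normal 0.226 0.973 -0.049
outer loop
vertex 0.634 3.531 2.976
vertex 1.061 3.384 2.026
vertex 0.041 3.625 2.112
endloop
endfacet
facet normal -0.551 0.506 0.664
outer loop
vertex -1.647 -0.968 0.165
vertex -1.547 0.333 -0.743
vertex -3.128 -1.454 -0.695
endloop
endfacet
facet normal -0.063 -0.819 0.571
outer loop
vertex -2.213 -2.293 -1.797
vertex -1.647 -0.968 0.165
vertex -3.128 -1.454 -0.695
endloop
endfacet
facet normal -0.551 0.506 0.664
outer loop
vertex -3.128 -1.454 -0.695
vertex -1.547 0.333 -0.743
vertex -3.028 -0.153 -1.603
endloop
endfacet
facet normal -0.832 -0.273 -0.483
outer loop
vertex -3.028 -0.153 -1.603
vertex -2.213 -2.293 -1.797
vertex -3.128 -1.454 -0.695
endloop
endfacet
facet normal 0.832 0.273 0.483
outer loop
vertex -1.647 -0.968 0.165
vertex -0.632 -0.506 -1.845
vertex -1.547 0.333 -0.743
endloop
endfacet
facet normal -0.063 -0.819 0.571
outer loop
vertex -0.732 -1.807 -0.937
vertex -1.647 -0.968 0.165
vertex -2.213 -2.293 -1.797
endloop
endfacet
facet normal 0.832 0.273 0.483
outer loop
vertex -0.732 -1.807 -0.937
vertex -0.632 -0.506 -1.845
vertex -1.647 -0.968 0.165
endloop
endfacet
facet normal 0.063 0.819 -0.571
outer loop
vertex -1.547 0.333 -0.743
vertex -0.632 -0.506 -1.845
vertex -3.028 -0.153 -1.603
endloop
endfacet
facet normal -0.832 -0.273 -0.483
outer loop
vertex -2.113 -0.992 -2.705
vertex -2.213 -2.293 -1.797
vertex -3.028 -0.153 -1.603
endloop
endfacet
facet normal 0.063 0.819 -0.571
outer loop
vertex -3.028 -0.153 -1.603
vertex -0.632 -0.506 -1.845
vertex -2.113 -0.992 -2.705
endloop
endfacet
facet normal 0.551 -0.506 -0.664
outer loop
vertex -2.113 -0.992 -2.705
vertex -0.732 -1.807 -0.937
vertex -2.213 -2.293 -1.797
endloop
endfacet
facet normal 0.551 -0.506 -0.664
outer loop
vertex -0.632 -0.506 -1.845
vertex -0.732 -1.807 -0.937
vertex -2.113 -0.992 -2.705
endloop
endfacet

endsolid


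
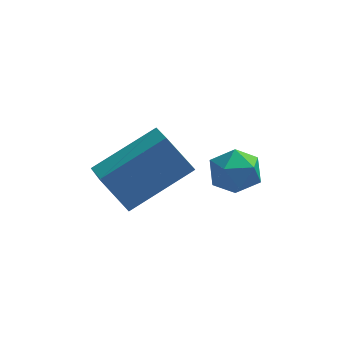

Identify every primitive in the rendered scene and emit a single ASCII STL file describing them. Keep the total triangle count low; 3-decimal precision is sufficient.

solid 
facet normal -0.973 0.001 -0.232
outer loop
vertex 0.247 -0.611 -2.246
vertex 0.193 -1.399 -2.024
vertex 0.062 -0.807 -1.471
endloop
endfacet
facet normal -0.761 0.648 -0.018
outer loop
vertex 0.247 -0.611 -2.246
vertex 0.062 -0.807 -1.471
vertex 0.586 -0.196 -1.625
endloop
endfacet
facet normal -0.235 0.863 -0.448
outer loop
vertex 0.247 -0.611 -2.246
vertex 0.586 -0.196 -1.625
vertex 1.041 -0.409 -2.273
endloop
endfacet
facet normal -0.120 0.348 -0.930
outer loop
vertex 0.247 -0.611 -2.246
vertex 1.041 -0.409 -2.273
vertex 0.798 -1.153 -2.52
endloop
endfacet
facet normal -0.577 -0.185 -0.796
outer loop
vertex 0.247 -0.611 -2.246
vertex 0.798 -1.153 -2.52
vertex 0.193 -1.399 -2.024
endloop
endfacet
facet normal -0.495 0.586 0.642
outer loop
vertex 0.586 -0.196 -1.625
vertex 0.062 -0.807 -1.471
vertex 0.742 -0.727 -1.02
endloop
endfacet
facet normal -0.837 -0.461 0.295
outer loop
vertex 0.062 -0.807 -1.471
vertex 0.193 -1.399 -2.024
vertex 0.499 -1.471 -1.267
endloop
endfacet
facet normal -0.197 -0.761 -0.618
outer loop
vertex 0.193 -1.399 -2.024
vertex 0.798 -1.153 -2.52
vertex 0.954 -1.684 -1.915
endloop
endfacet
facet normal 0.542 0.100 -0.835
outer loop
vertex 0.798 -1.153 -2.52
vertex 1.041 -0.409 -2.273
vertex 1.478 -1.073 -2.069
endloop
endfacet
facet normal 0.357 0.932 -0.056
outer loop
vertex 1.041 -0.409 -2.273
vertex 0.586 -0.196 -1.625
vertex 1.347 -0.481 -1.516
endloop
endfacet
facet normal 0.120 -0.348 0.930
outer loop
vertex 1.293 -1.269 -1.294
vertex 0.742 -0.727 -1.02
vertex 0.499 -1.471 -1.267
endloop
endfacet
facet normal 0.235 -0.863 0.448
outer loop
vertex 1.293 -1.269 -1.294
vertex 0.499 -1.471 -1.267
vertex 0.954 -1.684 -1.915
endloop
endfacet
facet normal 0.761 -0.648 0.018
outer loop
vertex 1.293 -1.269 -1.294
vertex 0.954 -1.684 -1.915
vertex 1.478 -1.073 -2.069
endloop
endfacet
facet normal 0.973 -0.001 0.232
outer loop
vertex 1.293 -1.269 -1.294
vertex 1.478 -1.073 -2.069
vertex 1.347 -0.481 -1.516
endloop
endfacet
facet normal 0.577 0.185 0.796
outer loop
vertex 1.293 -1.269 -1.294
vertex 1.347 -0.481 -1.516
vertex 0.742 -0.727 -1.02
endloop
endfacet
facet normal -0.542 -0.100 0.835
outer loop
vertex 0.499 -1.471 -1.267
vertex 0.742 -0.727 -1.02
vertex 0.062 -0.807 -1.471
endloop
endfacet
facet normal -0.357 -0.932 0.056
outer loop
vertex 0.954 -1.684 -1.915
vertex 0.499 -1.471 -1.267
vertex 0.193 -1.399 -2.024
endloop
endfacet
facet normal 0.495 -0.586 -0.642
outer loop
vertex 1.478 -1.073 -2.069
vertex 0.954 -1.684 -1.915
vertex 0.798 -1.153 -2.52
endloop
endfacet
facet normal 0.837 0.461 -0.295
outer loop
vertex 1.347 -0.481 -1.516
vertex 1.478 -1.073 -2.069
vertex 1.041 -0.409 -2.273
endloop
endfacet
facet normal 0.197 0.761 0.618
outer loop
vertex 0.742 -0.727 -1.02
vertex 1.347 -0.481 -1.516
vertex 0.586 -0.196 -1.625
endloop
endfacet
facet normal -0.752 -0.473 -0.460
outer loop
vertex -2.598 -3.179 -0.546
vertex -2.987 -2.14 -0.978
vertex -1.825 -3.345 -1.64
endloop
endfacet
facet normal 0.326 -0.873 0.363
outer loop
vertex -0.193 -2.32 -0.642
vertex -2.598 -3.179 -0.546
vertex -1.825 -3.345 -1.64
endloop
endfacet
facet normal -0.752 -0.472 -0.460
outer loop
vertex -1.825 -3.345 -1.64
vertex -2.987 -2.14 -0.978
vertex -2.213 -2.306 -2.072
endloop
endfacet
facet normal 0.573 -0.123 -0.810
outer loop
vertex -2.213 -2.306 -2.072
vertex -0.193 -2.32 -0.642
vertex -1.825 -3.345 -1.64
endloop
endfacet
facet normal -0.573 0.123 0.811
outer loop
vertex -2.598 -3.179 -0.546
vertex -1.355 -1.115 0.02
vertex -2.987 -2.14 -0.978
endloop
endfacet
facet normal 0.326 -0.873 0.363
outer loop
vertex -0.967 -2.154 0.452
vertex -2.598 -3.179 -0.546
vertex -0.193 -2.32 -0.642
endloop
endfacet
facet normal -0.573 0.123 0.810
outer loop
vertex -0.967 -2.154 0.452
vertex -1.355 -1.115 0.02
vertex -2.598 -3.179 -0.546
endloop
endfacet
facet normal -0.326 0.873 -0.363
outer loop
vertex -2.987 -2.14 -0.978
vertex -1.355 -1.115 0.02
vertex -2.213 -2.306 -2.072
endloop
endfacet
facet normal 0.573 -0.122 -0.810
outer loop
vertex -0.582 -1.281 -1.074
vertex -0.193 -2.32 -0.642
vertex -2.213 -2.306 -2.072
endloop
endfacet
facet normal -0.326 0.873 -0.363
outer loop
vertex -2.213 -2.306 -2.072
vertex -1.355 -1.115 0.02
vertex -0.582 -1.281 -1.074
endloop
endfacet
facet normal 0.752 0.473 0.460
outer loop
vertex -0.582 -1.281 -1.074
vertex -0.967 -2.154 0.452
vertex -0.193 -2.32 -0.642
endloop
endfacet
facet normal 0.752 0.472 0.460
outer loop
vertex -1.355 -1.115 0.02
vertex -0.967 -2.154 0.452
vertex -0.582 -1.281 -1.074
endloop
endfacet

endsolid


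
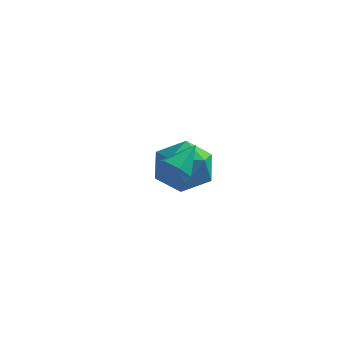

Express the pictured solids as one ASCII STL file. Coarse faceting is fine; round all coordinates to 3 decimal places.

solid 
facet normal -0.363 -0.674 -0.644
outer loop
vertex -0.851 -2.637 2.919
vertex -1.116 -2.951 3.397
vertex -1.437 -2.496 3.102
endloop
endfacet
facet normal 0.104 0.921 -0.375
outer loop
vertex -0.851 -2.637 2.919
vertex -1.437 -2.496 3.102
vertex -0.684 -2.149 4.163
endloop
endfacet
facet normal -0.364 -0.674 -0.643
outer loop
vertex -1.437 -2.496 3.102
vertex -1.116 -2.951 3.397
vertex -1.702 -2.809 3.58
endloop
endfacet
facet normal -0.604 0.778 0.174
outer loop
vertex -1.437 -2.496 3.102
vertex -1.702 -2.809 3.58
vertex -0.684 -2.149 4.163
endloop
endfacet
facet normal -0.364 -0.674 -0.643
outer loop
vertex -1.702 -2.809 3.58
vertex -1.116 -2.951 3.397
vertex -1.381 -3.264 3.875
endloop
endfacet
facet normal -0.558 0.137 0.819
outer loop
vertex -1.702 -2.809 3.58
vertex -1.381 -3.264 3.875
vertex -0.684 -2.149 4.163
endloop
endfacet
facet normal -0.364 -0.674 -0.643
outer loop
vertex -1.381 -3.264 3.875
vertex -1.116 -2.951 3.397
vertex -0.795 -3.406 3.692
endloop
endfacet
facet normal 0.198 -0.359 0.912
outer loop
vertex -1.381 -3.264 3.875
vertex -0.795 -3.406 3.692
vertex -0.684 -2.149 4.163
endloop
endfacet
facet normal -0.363 -0.674 -0.644
outer loop
vertex -0.795 -3.406 3.692
vertex -1.116 -2.951 3.397
vertex -0.53 -3.092 3.214
endloop
endfacet
facet normal 0.907 -0.216 0.361
outer loop
vertex -0.795 -3.406 3.692
vertex -0.53 -3.092 3.214
vertex -0.684 -2.149 4.163
endloop
endfacet
facet normal -0.363 -0.674 -0.644
outer loop
vertex -0.53 -3.092 3.214
vertex -1.116 -2.951 3.397
vertex -0.851 -2.637 2.919
endloop
endfacet
facet normal 0.861 0.424 -0.282
outer loop
vertex -0.53 -3.092 3.214
vertex -0.851 -2.637 2.919
vertex -0.684 -2.149 4.163
endloop
endfacet
facet normal 0.120 0.792 0.599
outer loop
vertex -2.651 2.226 1.327
vertex -2.241 1.501 2.204
vertex -1.469 1.985 1.409
endloop
endfacet
facet normal 0.205 0.975 -0.087
outer loop
vertex -2.651 2.226 1.327
vertex -1.469 1.985 1.409
vertex -2.009 2.002 0.327
endloop
endfacet
facet normal -0.395 0.809 -0.435
outer loop
vertex -2.651 2.226 1.327
vertex -2.009 2.002 0.327
vertex -3.115 1.53 0.454
endloop
endfacet
facet normal -0.851 0.524 0.035
outer loop
vertex -2.651 2.226 1.327
vertex -3.115 1.53 0.454
vertex -3.258 1.22 1.614
endloop
endfacet
facet normal -0.532 0.513 0.673
outer loop
vertex -2.651 2.226 1.327
vertex -3.258 1.22 1.614
vertex -2.241 1.501 2.204
endloop
endfacet
facet normal 0.733 0.579 -0.357
outer loop
vertex -2.009 2.002 0.327
vertex -1.469 1.985 1.409
vertex -1.202 1.14 0.586
endloop
endfacet
facet normal 0.596 0.283 0.751
outer loop
vertex -1.469 1.985 1.409
vertex -2.241 1.501 2.204
vertex -1.345 0.83 1.746
endloop
endfacet
facet normal -0.459 -0.168 0.872
outer loop
vertex -2.241 1.501 2.204
vertex -3.258 1.22 1.614
vertex -2.451 0.358 1.873
endloop
endfacet
facet normal -0.975 -0.152 -0.161
outer loop
vertex -3.258 1.22 1.614
vertex -3.115 1.53 0.454
vertex -2.991 0.375 0.791
endloop
endfacet
facet normal -0.238 0.310 -0.920
outer loop
vertex -3.115 1.53 0.454
vertex -2.009 2.002 0.327
vertex -2.219 0.859 -0.004
endloop
endfacet
facet normal 0.851 -0.524 -0.035
outer loop
vertex -1.809 0.134 0.873
vertex -1.202 1.14 0.586
vertex -1.345 0.83 1.746
endloop
endfacet
facet normal 0.395 -0.809 0.435
outer loop
vertex -1.809 0.134 0.873
vertex -1.345 0.83 1.746
vertex -2.451 0.358 1.873
endloop
endfacet
facet normal -0.205 -0.975 0.087
outer loop
vertex -1.809 0.134 0.873
vertex -2.451 0.358 1.873
vertex -2.991 0.375 0.791
endloop
endfacet
facet normal -0.120 -0.792 -0.599
outer loop
vertex -1.809 0.134 0.873
vertex -2.991 0.375 0.791
vertex -2.219 0.859 -0.004
endloop
endfacet
facet normal 0.532 -0.513 -0.673
outer loop
vertex -1.809 0.134 0.873
vertex -2.219 0.859 -0.004
vertex -1.202 1.14 0.586
endloop
endfacet
facet normal 0.975 0.152 0.161
outer loop
vertex -1.345 0.83 1.746
vertex -1.202 1.14 0.586
vertex -1.469 1.985 1.409
endloop
endfacet
facet normal 0.238 -0.310 0.920
outer loop
vertex -2.451 0.358 1.873
vertex -1.345 0.83 1.746
vertex -2.241 1.501 2.204
endloop
endfacet
facet normal -0.733 -0.579 0.357
outer loop
vertex -2.991 0.375 0.791
vertex -2.451 0.358 1.873
vertex -3.258 1.22 1.614
endloop
endfacet
facet normal -0.596 -0.283 -0.751
outer loop
vertex -2.219 0.859 -0.004
vertex -2.991 0.375 0.791
vertex -3.115 1.53 0.454
endloop
endfacet
facet normal 0.459 0.168 -0.872
outer loop
vertex -1.202 1.14 0.586
vertex -2.219 0.859 -0.004
vertex -2.009 2.002 0.327
endloop
endfacet

endsolid


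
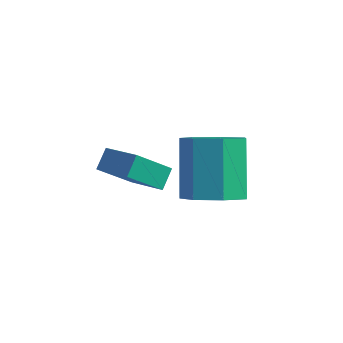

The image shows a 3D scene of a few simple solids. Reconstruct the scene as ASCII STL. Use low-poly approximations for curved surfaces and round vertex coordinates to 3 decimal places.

solid 
facet normal -0.827 0.338 -0.449
outer loop
vertex -1.768 3.75 -0.153
vertex -0.898 4.482 -1.206
vertex -1.783 3.066 -0.64
endloop
endfacet
facet normal -0.561 -0.472 0.680
outer loop
vertex -0.442 2.518 0.086
vertex -1.768 3.75 -0.153
vertex -1.783 3.066 -0.64
endloop
endfacet
facet normal -0.828 0.338 -0.448
outer loop
vertex -1.783 3.066 -0.64
vertex -0.898 4.482 -1.206
vertex -0.913 3.798 -1.694
endloop
endfacet
facet normal -0.018 -0.814 -0.581
outer loop
vertex -0.913 3.798 -1.694
vertex -0.442 2.518 0.086
vertex -1.783 3.066 -0.64
endloop
endfacet
facet normal 0.018 0.814 0.581
outer loop
vertex -1.768 3.75 -0.153
vertex 0.443 3.934 -0.48
vertex -0.898 4.482 -1.206
endloop
endfacet
facet normal -0.561 -0.472 0.679
outer loop
vertex -0.427 3.202 0.574
vertex -1.768 3.75 -0.153
vertex -0.442 2.518 0.086
endloop
endfacet
facet normal 0.018 0.814 0.580
outer loop
vertex -0.427 3.202 0.574
vertex 0.443 3.934 -0.48
vertex -1.768 3.75 -0.153
endloop
endfacet
facet normal 0.561 0.473 -0.680
outer loop
vertex -0.898 4.482 -1.206
vertex 0.443 3.934 -0.48
vertex -0.913 3.798 -1.694
endloop
endfacet
facet normal -0.018 -0.814 -0.581
outer loop
vertex 0.428 3.25 -0.967
vertex -0.442 2.518 0.086
vertex -0.913 3.798 -1.694
endloop
endfacet
facet normal 0.561 0.472 -0.680
outer loop
vertex -0.913 3.798 -1.694
vertex 0.443 3.934 -0.48
vertex 0.428 3.25 -0.967
endloop
endfacet
facet normal 0.827 -0.338 0.449
outer loop
vertex 0.428 3.25 -0.967
vertex -0.427 3.202 0.574
vertex -0.442 2.518 0.086
endloop
endfacet
facet normal 0.828 -0.338 0.449
outer loop
vertex 0.443 3.934 -0.48
vertex -0.427 3.202 0.574
vertex 0.428 3.25 -0.967
endloop
endfacet
facet normal 0.285 -0.640 -0.713
outer loop
vertex 2.935 2.16 0.73
vertex 2.408 2.739 -0.0
vertex 3.425 2.834 0.321
endloop
endfacet
facet normal 0.800 -0.251 0.545
outer loop
vertex 2.935 2.16 0.73
vertex 3.425 2.834 0.321
vertex 2.318 3.543 2.27
endloop
endfacet
facet normal 0.800 -0.251 0.545
outer loop
vertex 2.318 3.543 2.27
vertex 3.425 2.834 0.321
vertex 2.808 4.217 1.861
endloop
endfacet
facet normal -0.286 0.640 0.713
outer loop
vertex 2.318 3.543 2.27
vertex 2.808 4.217 1.861
vertex 1.792 4.121 1.54
endloop
endfacet
facet normal 0.285 -0.640 -0.714
outer loop
vertex 3.425 2.834 0.321
vertex 2.408 2.739 -0.0
vertex 3.149 3.437 -0.33
endloop
endfacet
facet normal 0.911 0.412 -0.005
outer loop
vertex 3.425 2.834 0.321
vertex 3.149 3.437 -0.33
vertex 2.808 4.217 1.861
endloop
endfacet
facet normal 0.911 0.411 -0.005
outer loop
vertex 2.808 4.217 1.861
vertex 3.149 3.437 -0.33
vertex 2.533 4.819 1.211
endloop
endfacet
facet normal -0.286 0.640 0.713
outer loop
vertex 2.808 4.217 1.861
vertex 2.533 4.819 1.211
vertex 1.792 4.121 1.54
endloop
endfacet
facet normal 0.286 -0.641 -0.712
outer loop
vertex 3.149 3.437 -0.33
vertex 2.408 2.739 -0.0
vertex 2.316 3.513 -0.733
endloop
endfacet
facet normal 0.336 0.764 -0.551
outer loop
vertex 3.149 3.437 -0.33
vertex 2.316 3.513 -0.733
vertex 2.533 4.819 1.211
endloop
endfacet
facet normal 0.337 0.764 -0.551
outer loop
vertex 2.533 4.819 1.211
vertex 2.316 3.513 -0.733
vertex 1.699 4.896 0.808
endloop
endfacet
facet normal -0.286 0.640 0.714
outer loop
vertex 2.533 4.819 1.211
vertex 1.699 4.896 0.808
vertex 1.792 4.121 1.54
endloop
endfacet
facet normal 0.286 -0.641 -0.713
outer loop
vertex 2.316 3.513 -0.733
vertex 2.408 2.739 -0.0
vertex 1.553 3.007 -0.584
endloop
endfacet
facet normal -0.492 0.541 -0.682
outer loop
vertex 2.316 3.513 -0.733
vertex 1.553 3.007 -0.584
vertex 1.699 4.896 0.808
endloop
endfacet
facet normal -0.492 0.541 -0.682
outer loop
vertex 1.699 4.896 0.808
vertex 1.553 3.007 -0.584
vertex 0.936 4.389 0.957
endloop
endfacet
facet normal -0.286 0.640 0.714
outer loop
vertex 1.699 4.896 0.808
vertex 0.936 4.389 0.957
vertex 1.792 4.121 1.54
endloop
endfacet
facet normal 0.286 -0.640 -0.713
outer loop
vertex 1.553 3.007 -0.584
vertex 2.408 2.739 -0.0
vertex 1.433 2.298 0.004
endloop
endfacet
facet normal -0.950 -0.089 -0.301
outer loop
vertex 1.553 3.007 -0.584
vertex 1.433 2.298 0.004
vertex 0.936 4.389 0.957
endloop
endfacet
facet normal -0.950 -0.089 -0.301
outer loop
vertex 0.936 4.389 0.957
vertex 1.433 2.298 0.004
vertex 0.816 3.681 1.545
endloop
endfacet
facet normal -0.285 0.641 0.713
outer loop
vertex 0.936 4.389 0.957
vertex 0.816 3.681 1.545
vertex 1.792 4.121 1.54
endloop
endfacet
facet normal 0.286 -0.640 -0.713
outer loop
vertex 1.433 2.298 0.004
vertex 2.408 2.739 -0.0
vertex 2.048 1.921 0.589
endloop
endfacet
facet normal -0.693 -0.652 0.308
outer loop
vertex 1.433 2.298 0.004
vertex 2.048 1.921 0.589
vertex 0.816 3.681 1.545
endloop
endfacet
facet normal -0.693 -0.652 0.308
outer loop
vertex 0.816 3.681 1.545
vertex 2.048 1.921 0.589
vertex 1.431 3.304 2.13
endloop
endfacet
facet normal -0.285 0.641 0.713
outer loop
vertex 0.816 3.681 1.545
vertex 1.431 3.304 2.13
vertex 1.792 4.121 1.54
endloop
endfacet
facet normal 0.286 -0.640 -0.714
outer loop
vertex 2.048 1.921 0.589
vertex 2.408 2.739 -0.0
vertex 2.935 2.16 0.73
endloop
endfacet
facet normal 0.086 -0.724 0.684
outer loop
vertex 2.048 1.921 0.589
vertex 2.935 2.16 0.73
vertex 1.431 3.304 2.13
endloop
endfacet
facet normal 0.087 -0.724 0.685
outer loop
vertex 1.431 3.304 2.13
vertex 2.935 2.16 0.73
vertex 2.318 3.543 2.27
endloop
endfacet
facet normal -0.285 0.641 0.713
outer loop
vertex 1.431 3.304 2.13
vertex 2.318 3.543 2.27
vertex 1.792 4.121 1.54
endloop
endfacet

endsolid


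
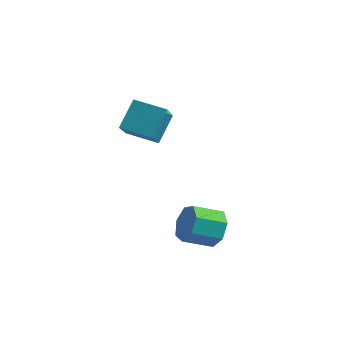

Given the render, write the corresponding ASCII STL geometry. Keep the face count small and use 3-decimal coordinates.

solid 
facet normal 0.531 0.759 -0.377
outer loop
vertex 0.937 -0.489 -0.542
vertex 0.343 -0.346 -1.09
vertex 0.43 -0.033 -0.337
endloop
endfacet
facet normal 0.460 0.115 0.880
outer loop
vertex 0.937 -0.489 -0.542
vertex 0.43 -0.033 -0.337
vertex 0.291 -1.416 -0.083
endloop
endfacet
facet normal 0.461 0.115 0.880
outer loop
vertex 0.291 -1.416 -0.083
vertex 0.43 -0.033 -0.337
vertex -0.216 -0.961 0.123
endloop
endfacet
facet normal -0.529 -0.760 0.377
outer loop
vertex 0.291 -1.416 -0.083
vertex -0.216 -0.961 0.123
vertex -0.303 -1.274 -0.63
endloop
endfacet
facet normal 0.528 0.761 -0.377
outer loop
vertex 0.43 -0.033 -0.337
vertex 0.343 -0.346 -1.09
vertex -0.143 0.186 -0.698
endloop
endfacet
facet normal -0.270 0.572 0.775
outer loop
vertex 0.43 -0.033 -0.337
vertex -0.143 0.186 -0.698
vertex -0.216 -0.961 0.123
endloop
endfacet
facet normal -0.270 0.572 0.775
outer loop
vertex -0.216 -0.961 0.123
vertex -0.143 0.186 -0.698
vertex -0.788 -0.741 -0.239
endloop
endfacet
facet normal -0.531 -0.759 0.377
outer loop
vertex -0.216 -0.961 0.123
vertex -0.788 -0.741 -0.239
vertex -0.303 -1.274 -0.63
endloop
endfacet
facet normal 0.530 0.761 -0.376
outer loop
vertex -0.143 0.186 -0.698
vertex 0.343 -0.346 -1.09
vertex -0.349 0.005 -1.355
endloop
endfacet
facet normal -0.797 0.597 0.086
outer loop
vertex -0.143 0.186 -0.698
vertex -0.349 0.005 -1.355
vertex -0.788 -0.741 -0.239
endloop
endfacet
facet normal -0.797 0.598 0.086
outer loop
vertex -0.788 -0.741 -0.239
vertex -0.349 0.005 -1.355
vertex -0.995 -0.923 -0.895
endloop
endfacet
facet normal -0.530 -0.759 0.378
outer loop
vertex -0.788 -0.741 -0.239
vertex -0.995 -0.923 -0.895
vertex -0.303 -1.274 -0.63
endloop
endfacet
facet normal 0.530 0.760 -0.377
outer loop
vertex -0.349 0.005 -1.355
vertex 0.343 -0.346 -1.09
vertex -0.035 -0.441 -1.812
endloop
endfacet
facet normal -0.724 0.174 -0.667
outer loop
vertex -0.349 0.005 -1.355
vertex -0.035 -0.441 -1.812
vertex -0.995 -0.923 -0.895
endloop
endfacet
facet normal -0.724 0.174 -0.667
outer loop
vertex -0.995 -0.923 -0.895
vertex -0.035 -0.441 -1.812
vertex -0.681 -1.368 -1.352
endloop
endfacet
facet normal -0.530 -0.760 0.376
outer loop
vertex -0.995 -0.923 -0.895
vertex -0.681 -1.368 -1.352
vertex -0.303 -1.274 -0.63
endloop
endfacet
facet normal 0.530 0.759 -0.377
outer loop
vertex -0.035 -0.441 -1.812
vertex 0.343 -0.346 -1.09
vertex 0.564 -0.816 -1.725
endloop
endfacet
facet normal -0.106 -0.382 -0.918
outer loop
vertex -0.035 -0.441 -1.812
vertex 0.564 -0.816 -1.725
vertex -0.681 -1.368 -1.352
endloop
endfacet
facet normal -0.106 -0.382 -0.918
outer loop
vertex -0.681 -1.368 -1.352
vertex 0.564 -0.816 -1.725
vertex -0.082 -1.743 -1.265
endloop
endfacet
facet normal -0.530 -0.760 0.377
outer loop
vertex -0.681 -1.368 -1.352
vertex -0.082 -1.743 -1.265
vertex -0.303 -1.274 -0.63
endloop
endfacet
facet normal 0.530 0.759 -0.378
outer loop
vertex 0.564 -0.816 -1.725
vertex 0.343 -0.346 -1.09
vertex 0.997 -0.837 -1.16
endloop
endfacet
facet normal 0.592 -0.649 -0.478
outer loop
vertex 0.564 -0.816 -1.725
vertex 0.997 -0.837 -1.16
vertex -0.082 -1.743 -1.265
endloop
endfacet
facet normal 0.592 -0.649 -0.478
outer loop
vertex -0.082 -1.743 -1.265
vertex 0.997 -0.837 -1.16
vertex 0.351 -1.764 -0.7
endloop
endfacet
facet normal -0.529 -0.760 0.377
outer loop
vertex -0.082 -1.743 -1.265
vertex 0.351 -1.764 -0.7
vertex -0.303 -1.274 -0.63
endloop
endfacet
facet normal 0.530 0.760 -0.376
outer loop
vertex 0.997 -0.837 -1.16
vertex 0.343 -0.346 -1.09
vertex 0.937 -0.489 -0.542
endloop
endfacet
facet normal 0.844 -0.428 0.323
outer loop
vertex 0.997 -0.837 -1.16
vertex 0.937 -0.489 -0.542
vertex 0.351 -1.764 -0.7
endloop
endfacet
facet normal 0.844 -0.428 0.323
outer loop
vertex 0.351 -1.764 -0.7
vertex 0.937 -0.489 -0.542
vertex 0.291 -1.416 -0.083
endloop
endfacet
facet normal -0.529 -0.760 0.377
outer loop
vertex 0.351 -1.764 -0.7
vertex 0.291 -1.416 -0.083
vertex -0.303 -1.274 -0.63
endloop
endfacet
facet normal -0.889 -0.374 0.264
outer loop
vertex -4.058 0.389 3.791
vertex -5.033 1.9 2.65
vertex -4.04 -0.453 2.66
endloop
endfacet
facet normal 0.458 -0.710 0.536
outer loop
vertex -2.867 0.04 2.31
vertex -4.058 0.389 3.791
vertex -4.04 -0.453 2.66
endloop
endfacet
facet normal -0.889 -0.374 0.265
outer loop
vertex -4.04 -0.453 2.66
vertex -5.033 1.9 2.65
vertex -5.016 1.058 1.519
endloop
endfacet
facet normal 0.012 -0.598 -0.802
outer loop
vertex -5.016 1.058 1.519
vertex -2.867 0.04 2.31
vertex -4.04 -0.453 2.66
endloop
endfacet
facet normal -0.012 0.598 0.802
outer loop
vertex -4.058 0.389 3.791
vertex -3.86 2.393 2.3
vertex -5.033 1.9 2.65
endloop
endfacet
facet normal 0.458 -0.710 0.535
outer loop
vertex -2.884 0.882 3.441
vertex -4.058 0.389 3.791
vertex -2.867 0.04 2.31
endloop
endfacet
facet normal -0.012 0.598 0.802
outer loop
vertex -2.884 0.882 3.441
vertex -3.86 2.393 2.3
vertex -4.058 0.389 3.791
endloop
endfacet
facet normal -0.458 0.710 -0.535
outer loop
vertex -5.033 1.9 2.65
vertex -3.86 2.393 2.3
vertex -5.016 1.058 1.519
endloop
endfacet
facet normal 0.012 -0.598 -0.802
outer loop
vertex -3.842 1.551 1.169
vertex -2.867 0.04 2.31
vertex -5.016 1.058 1.519
endloop
endfacet
facet normal -0.458 0.710 -0.536
outer loop
vertex -5.016 1.058 1.519
vertex -3.86 2.393 2.3
vertex -3.842 1.551 1.169
endloop
endfacet
facet normal 0.889 0.374 -0.265
outer loop
vertex -3.842 1.551 1.169
vertex -2.884 0.882 3.441
vertex -2.867 0.04 2.31
endloop
endfacet
facet normal 0.889 0.374 -0.265
outer loop
vertex -3.86 2.393 2.3
vertex -2.884 0.882 3.441
vertex -3.842 1.551 1.169
endloop
endfacet

endsolid


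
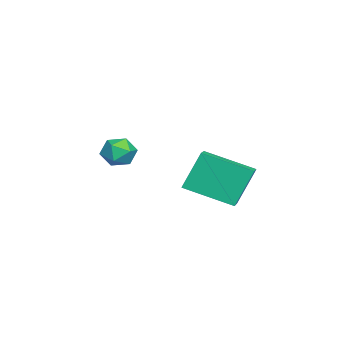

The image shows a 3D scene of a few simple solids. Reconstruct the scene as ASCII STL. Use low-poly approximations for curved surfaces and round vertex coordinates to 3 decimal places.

solid 
facet normal -0.967 -0.042 -0.251
outer loop
vertex 1.353 2.564 3.679
vertex 1.461 4.485 2.944
vertex 1.789 1.937 2.105
endloop
endfacet
facet normal -0.053 -0.933 0.357
outer loop
vertex 2.679 1.975 2.336
vertex 1.353 2.564 3.679
vertex 1.789 1.937 2.105
endloop
endfacet
facet normal -0.967 -0.042 -0.251
outer loop
vertex 1.789 1.937 2.105
vertex 1.461 4.485 2.944
vertex 1.897 3.858 1.369
endloop
endfacet
facet normal 0.249 -0.359 -0.900
outer loop
vertex 1.897 3.858 1.369
vertex 2.679 1.975 2.336
vertex 1.789 1.937 2.105
endloop
endfacet
facet normal -0.249 0.358 0.900
outer loop
vertex 1.353 2.564 3.679
vertex 2.351 4.523 3.175
vertex 1.461 4.485 2.944
endloop
endfacet
facet normal -0.053 -0.933 0.357
outer loop
vertex 2.243 2.602 3.911
vertex 1.353 2.564 3.679
vertex 2.679 1.975 2.336
endloop
endfacet
facet normal -0.250 0.359 0.899
outer loop
vertex 2.243 2.602 3.911
vertex 2.351 4.523 3.175
vertex 1.353 2.564 3.679
endloop
endfacet
facet normal 0.053 0.933 -0.357
outer loop
vertex 1.461 4.485 2.944
vertex 2.351 4.523 3.175
vertex 1.897 3.858 1.369
endloop
endfacet
facet normal 0.250 -0.358 -0.900
outer loop
vertex 2.787 3.896 1.601
vertex 2.679 1.975 2.336
vertex 1.897 3.858 1.369
endloop
endfacet
facet normal 0.053 0.933 -0.357
outer loop
vertex 1.897 3.858 1.369
vertex 2.351 4.523 3.175
vertex 2.787 3.896 1.601
endloop
endfacet
facet normal 0.967 0.042 0.251
outer loop
vertex 2.787 3.896 1.601
vertex 2.243 2.602 3.911
vertex 2.679 1.975 2.336
endloop
endfacet
facet normal 0.967 0.042 0.251
outer loop
vertex 2.351 4.523 3.175
vertex 2.243 2.602 3.911
vertex 2.787 3.896 1.601
endloop
endfacet
facet normal -0.598 -0.098 0.795
outer loop
vertex -1.018 -0.89 3.009
vertex -0.536 -1.407 3.308
vertex -0.446 -0.662 3.467
endloop
endfacet
facet normal -0.642 0.561 0.523
outer loop
vertex -1.018 -0.89 3.009
vertex -0.446 -0.662 3.467
vertex -0.613 -0.262 2.833
endloop
endfacet
facet normal -0.849 0.504 -0.157
outer loop
vertex -1.018 -0.89 3.009
vertex -0.613 -0.262 2.833
vertex -0.807 -0.761 2.283
endloop
endfacet
facet normal -0.933 -0.189 -0.305
outer loop
vertex -1.018 -0.89 3.009
vertex -0.807 -0.761 2.283
vertex -0.759 -1.469 2.576
endloop
endfacet
facet normal -0.778 -0.561 0.284
outer loop
vertex -1.018 -0.89 3.009
vertex -0.759 -1.469 2.576
vertex -0.536 -1.407 3.308
endloop
endfacet
facet normal 0.011 0.847 0.532
outer loop
vertex -0.613 -0.262 2.833
vertex -0.446 -0.662 3.467
vertex 0.119 -0.391 3.024
endloop
endfacet
facet normal 0.083 -0.218 0.973
outer loop
vertex -0.446 -0.662 3.467
vertex -0.536 -1.407 3.308
vertex 0.167 -1.099 3.317
endloop
endfacet
facet normal -0.208 -0.967 0.145
outer loop
vertex -0.536 -1.407 3.308
vertex -0.759 -1.469 2.576
vertex -0.027 -1.598 2.767
endloop
endfacet
facet normal -0.459 -0.366 -0.809
outer loop
vertex -0.759 -1.469 2.576
vertex -0.807 -0.761 2.283
vertex -0.194 -1.198 2.133
endloop
endfacet
facet normal -0.323 0.755 -0.571
outer loop
vertex -0.807 -0.761 2.283
vertex -0.613 -0.262 2.833
vertex -0.104 -0.453 2.292
endloop
endfacet
facet normal 0.933 0.189 0.305
outer loop
vertex 0.378 -0.97 2.591
vertex 0.119 -0.391 3.024
vertex 0.167 -1.099 3.317
endloop
endfacet
facet normal 0.849 -0.504 0.157
outer loop
vertex 0.378 -0.97 2.591
vertex 0.167 -1.099 3.317
vertex -0.027 -1.598 2.767
endloop
endfacet
facet normal 0.642 -0.561 -0.523
outer loop
vertex 0.378 -0.97 2.591
vertex -0.027 -1.598 2.767
vertex -0.194 -1.198 2.133
endloop
endfacet
facet normal 0.598 0.098 -0.795
outer loop
vertex 0.378 -0.97 2.591
vertex -0.194 -1.198 2.133
vertex -0.104 -0.453 2.292
endloop
endfacet
facet normal 0.778 0.561 -0.284
outer loop
vertex 0.378 -0.97 2.591
vertex -0.104 -0.453 2.292
vertex 0.119 -0.391 3.024
endloop
endfacet
facet normal 0.459 0.366 0.809
outer loop
vertex 0.167 -1.099 3.317
vertex 0.119 -0.391 3.024
vertex -0.446 -0.662 3.467
endloop
endfacet
facet normal 0.323 -0.755 0.571
outer loop
vertex -0.027 -1.598 2.767
vertex 0.167 -1.099 3.317
vertex -0.536 -1.407 3.308
endloop
endfacet
facet normal -0.011 -0.847 -0.532
outer loop
vertex -0.194 -1.198 2.133
vertex -0.027 -1.598 2.767
vertex -0.759 -1.469 2.576
endloop
endfacet
facet normal -0.083 0.218 -0.973
outer loop
vertex -0.104 -0.453 2.292
vertex -0.194 -1.198 2.133
vertex -0.807 -0.761 2.283
endloop
endfacet
facet normal 0.208 0.967 -0.145
outer loop
vertex 0.119 -0.391 3.024
vertex -0.104 -0.453 2.292
vertex -0.613 -0.262 2.833
endloop
endfacet

endsolid
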